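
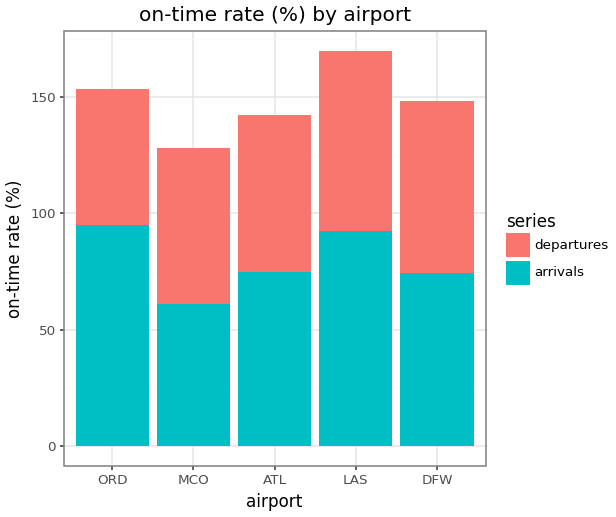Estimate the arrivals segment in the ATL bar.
≈ 80

arrivals top ≈ 80, bottom ≈ 0; segment ≈ 80.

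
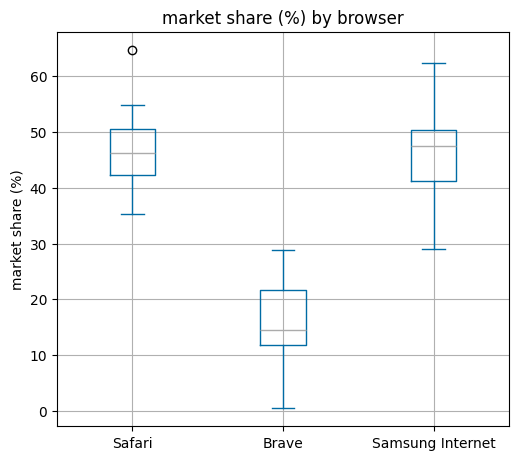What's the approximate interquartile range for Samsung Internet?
Q3 ≈ 50, Q1 ≈ 40; IQR ≈ 10.

≈ 10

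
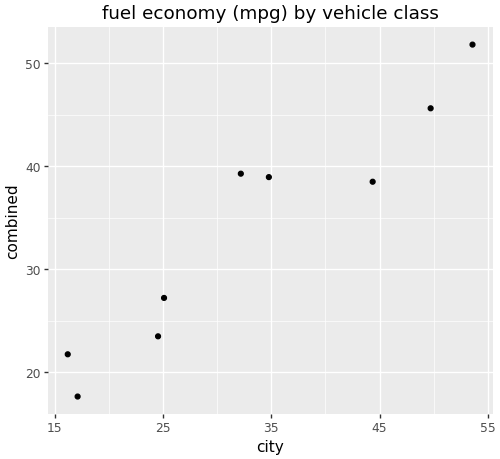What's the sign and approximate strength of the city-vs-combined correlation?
positive, strong

Points are positively correlated; strong (|r| ≈ 1.0).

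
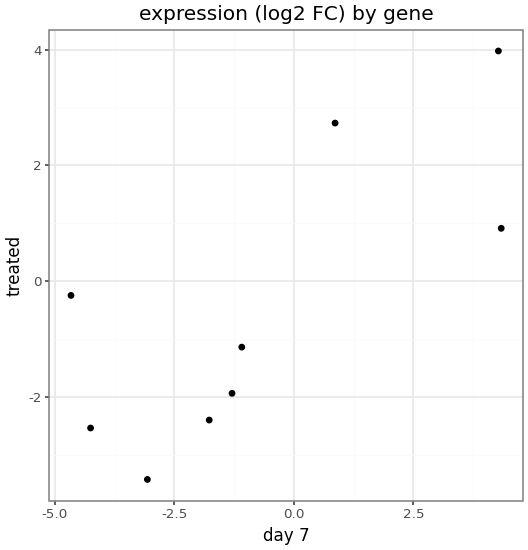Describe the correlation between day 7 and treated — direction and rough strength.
positive, strong

Points are positively correlated; strong (|r| ≈ 0.8).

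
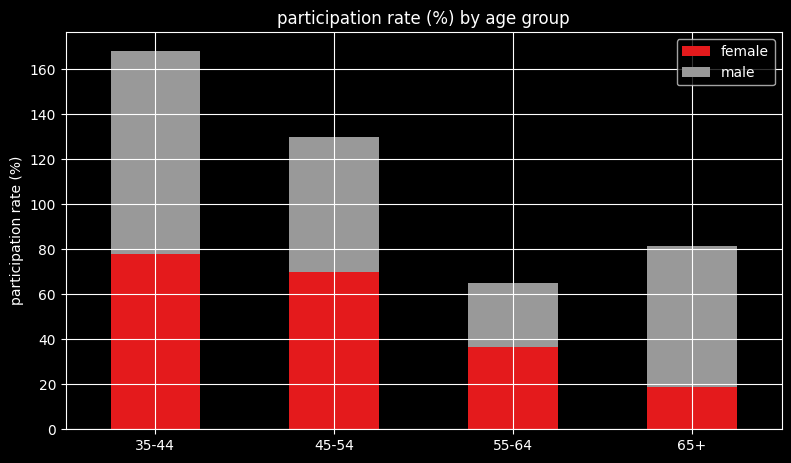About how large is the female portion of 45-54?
female top ≈ 60, bottom ≈ 0; segment ≈ 60.

≈ 60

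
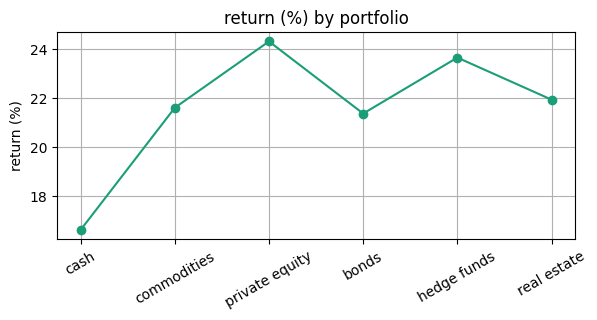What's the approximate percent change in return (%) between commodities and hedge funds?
≈ +9.1%

commodities ≈ 22, hedge funds ≈ 24; (24 − 22) / 22 ≈ +9.1%.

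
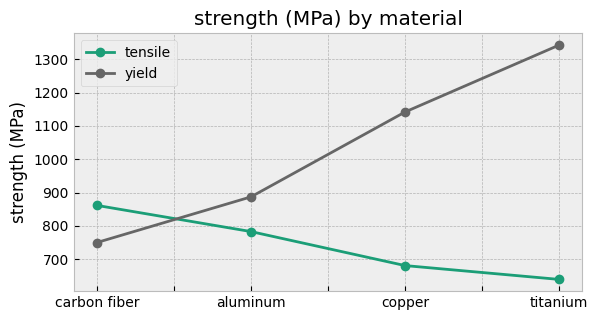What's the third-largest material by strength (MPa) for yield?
Top 4 for yield: titanium ≈ 1300, copper ≈ 1100, aluminum ≈ 900, carbon fiber ≈ 800.

aluminum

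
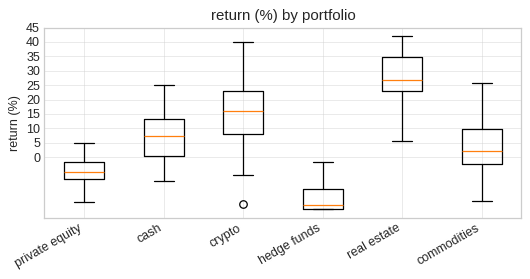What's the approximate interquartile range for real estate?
Q3 ≈ 35, Q1 ≈ 25; IQR ≈ 10.

≈ 10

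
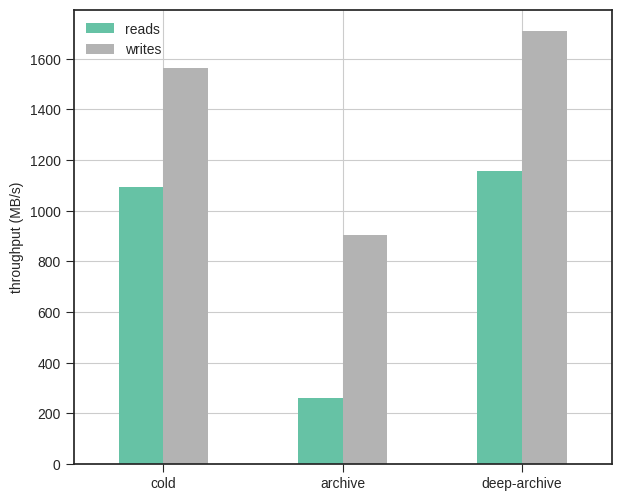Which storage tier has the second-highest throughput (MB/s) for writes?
cold

Top 3 for writes: deep-archive ≈ 1800, cold ≈ 1600, archive ≈ 1000.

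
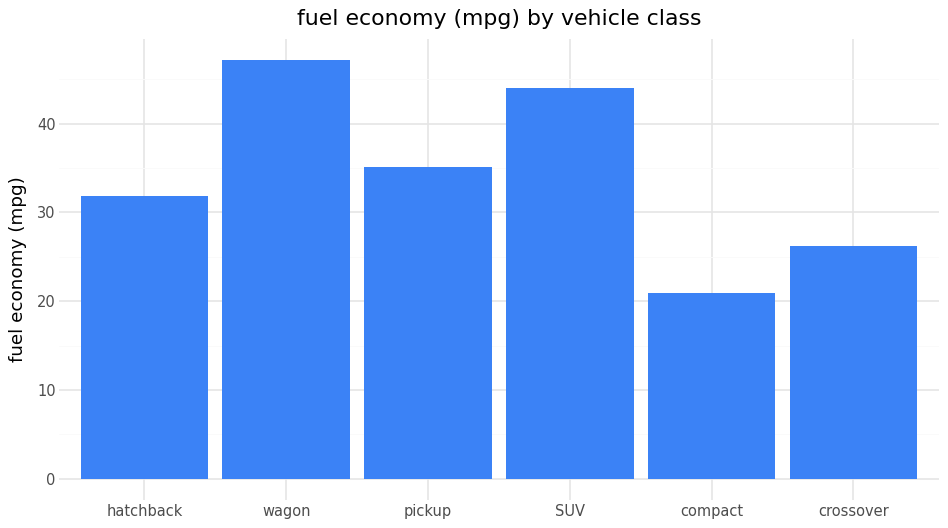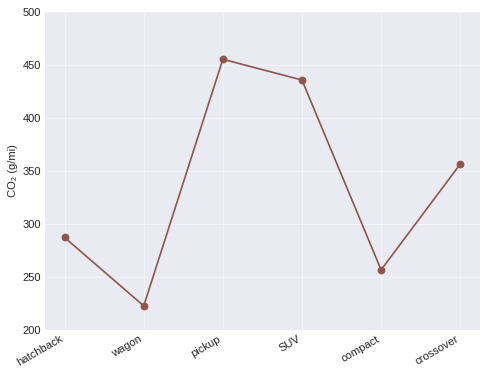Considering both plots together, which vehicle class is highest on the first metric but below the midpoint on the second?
wagon

Chart 2 median CO₂ (g/mi) ≈ 300; below-median vehicle classes: hatchback, wagon, compact. Among those, wagon has the highest fuel economy (mpg) (≈ 45).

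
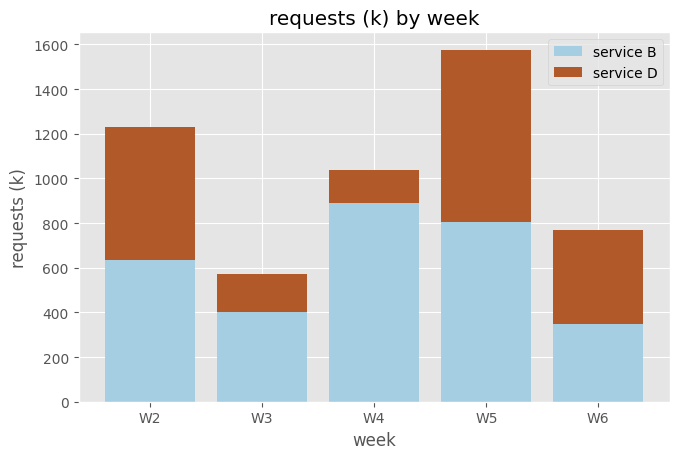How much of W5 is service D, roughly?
≈ 800

service D top ≈ 1600, bottom ≈ 800; segment ≈ 800.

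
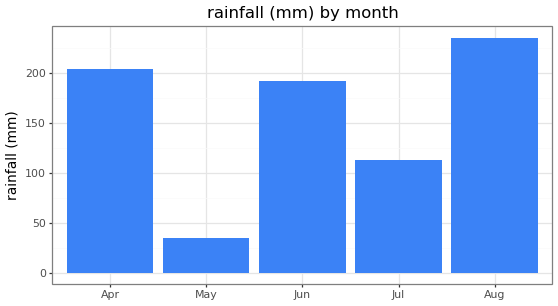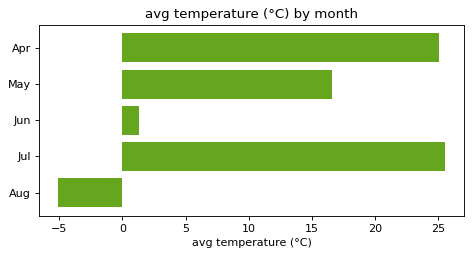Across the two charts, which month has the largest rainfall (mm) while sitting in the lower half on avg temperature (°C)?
Aug

Chart 2 median avg temperature (°C) ≈ 15; below-median months: Jun, Aug. Among those, Aug has the highest rainfall (mm) (≈ 225).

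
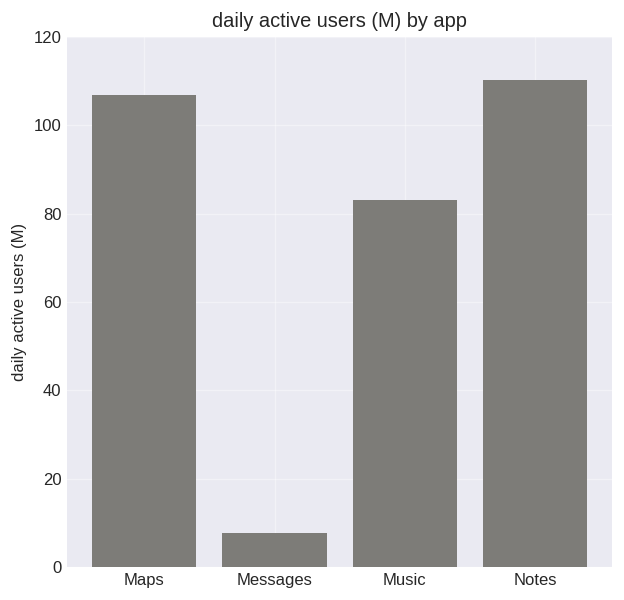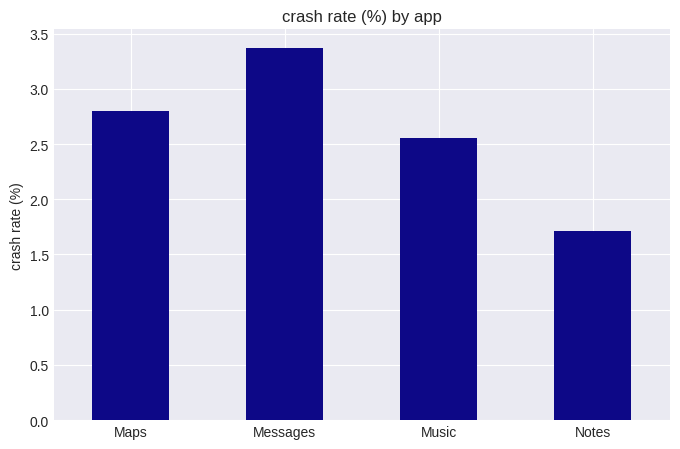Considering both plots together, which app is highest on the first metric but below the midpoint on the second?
Chart 2 median crash rate (%) ≈ 2.5; below-median apps: Music, Notes. Among those, Notes has the highest daily active users (M) (≈ 120).

Notes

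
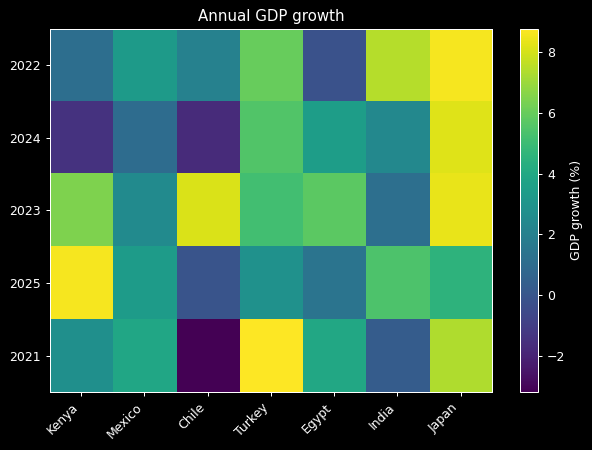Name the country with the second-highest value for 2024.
Top 3 for 2024: Japan ≈ 8, Turkey ≈ 6, Egypt ≈ 3.

Turkey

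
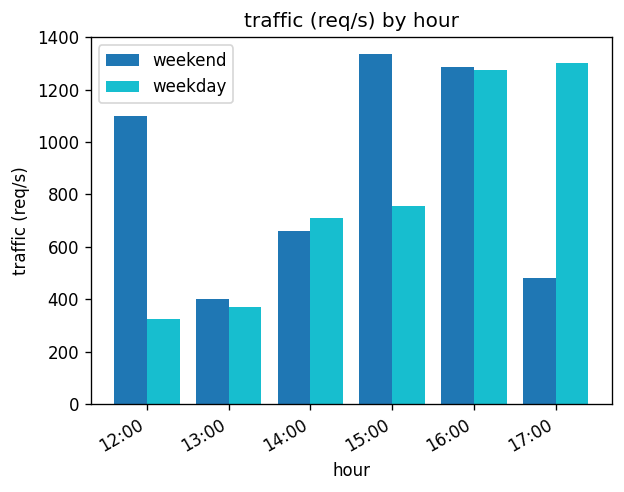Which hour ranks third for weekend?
Top 4 for weekend: 15:00 ≈ 1400, 16:00 ≈ 1200, 12:00 ≈ 1000, 14:00 ≈ 600.

12:00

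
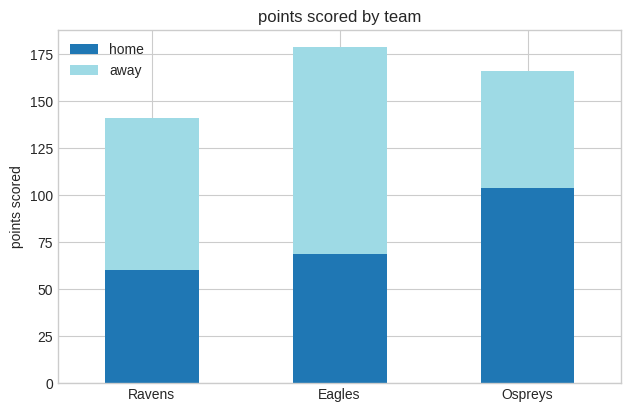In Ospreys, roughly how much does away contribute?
≈ 60

away top ≈ 160, bottom ≈ 100; segment ≈ 60.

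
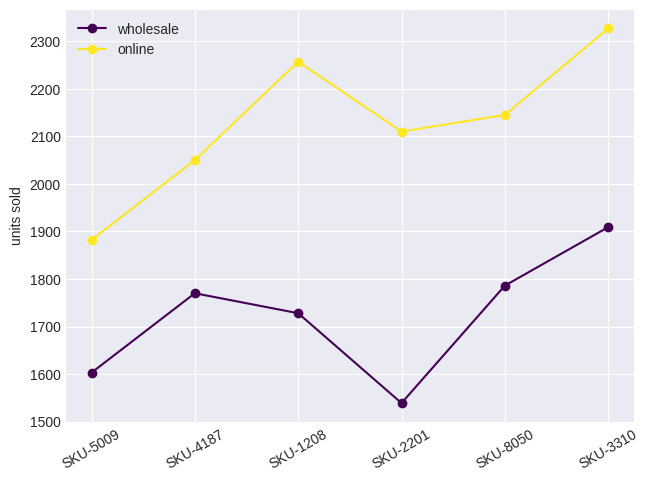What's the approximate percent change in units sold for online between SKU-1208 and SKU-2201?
SKU-1208 ≈ 2300, SKU-2201 ≈ 2100; (2100 − 2300) / 2300 ≈ -8.7%.

≈ -8.7%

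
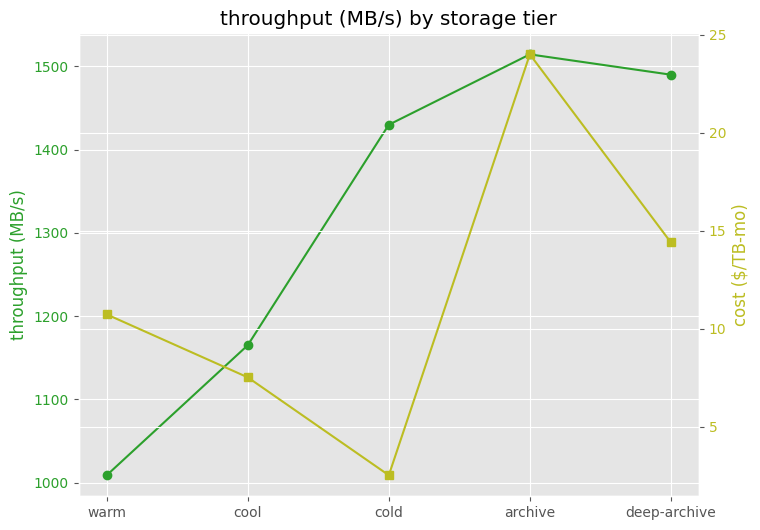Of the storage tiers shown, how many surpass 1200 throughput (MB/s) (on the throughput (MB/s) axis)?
Above 1200: cold, archive, deep-archive.

3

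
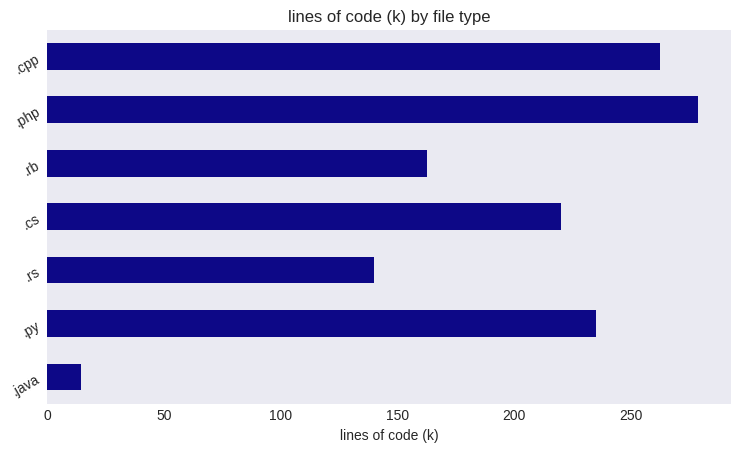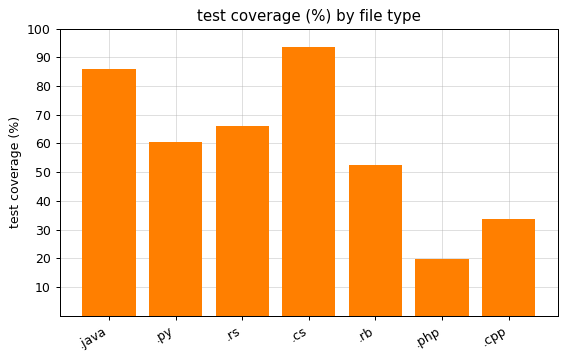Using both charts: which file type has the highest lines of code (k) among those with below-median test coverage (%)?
Chart 2 median test coverage (%) ≈ 60; below-median file types: .rb, .php, .cpp. Among those, .php has the highest lines of code (k) (≈ 300).

.php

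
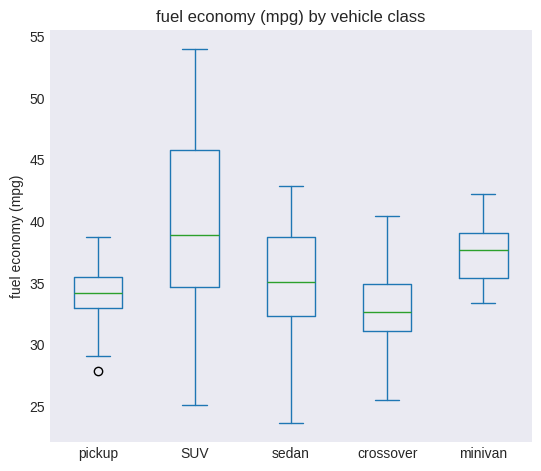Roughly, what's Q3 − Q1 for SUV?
≈ 11

Q3 ≈ 46, Q1 ≈ 35; IQR ≈ 11.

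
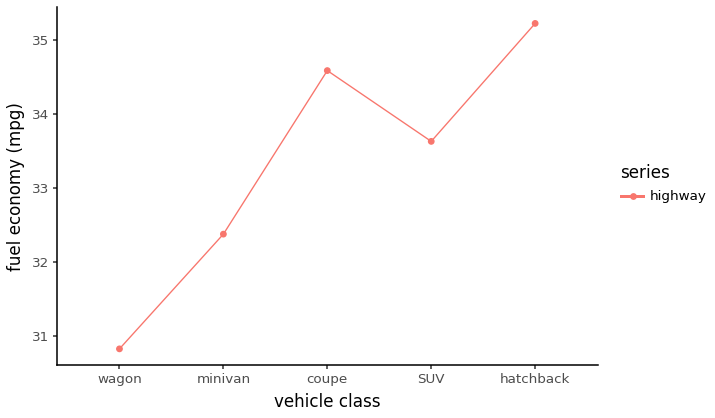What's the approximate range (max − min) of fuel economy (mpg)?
≈ 4.0

Max hatchback ≈ 35.0, min wagon ≈ 31.0; range ≈ 4.0.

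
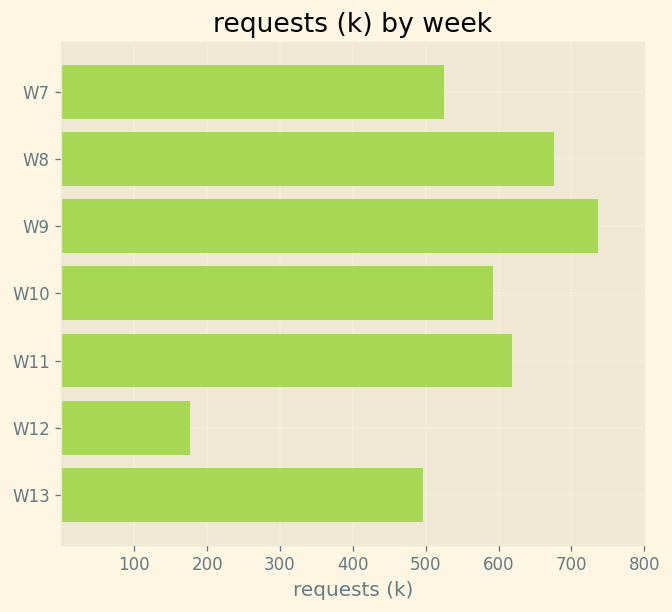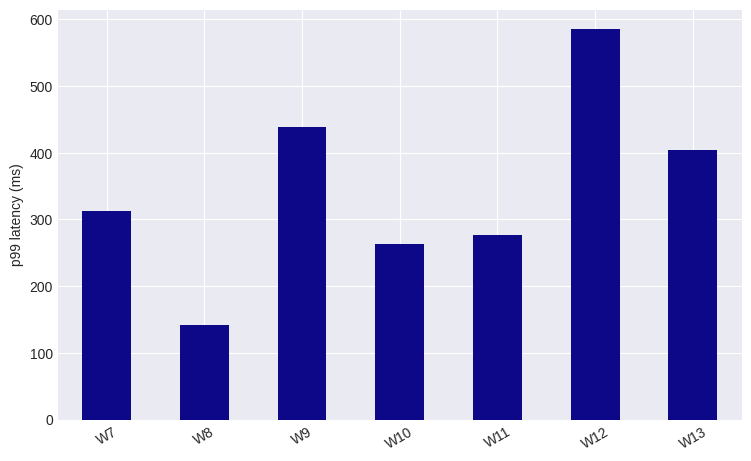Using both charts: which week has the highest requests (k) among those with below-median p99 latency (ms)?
Chart 2 median p99 latency (ms) ≈ 300; below-median weeks: W8, W10, W11. Among those, W8 has the highest requests (k) (≈ 700).

W8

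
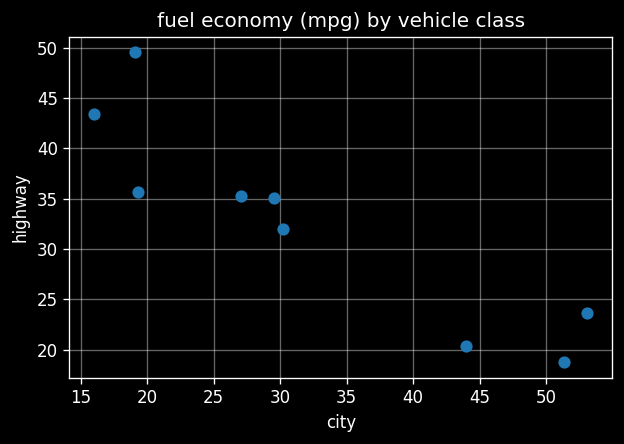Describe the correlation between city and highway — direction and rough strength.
negative, strong

Points are negatively correlated; strong (|r| ≈ 0.9).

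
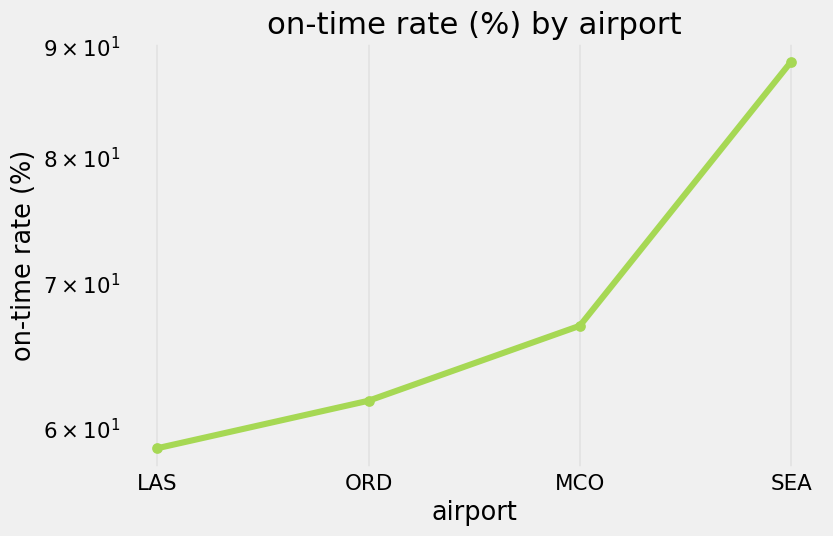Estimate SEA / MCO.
SEA ≈ 90, MCO ≈ 65; 90/65 ≈ 1.38.

≈ 1.38×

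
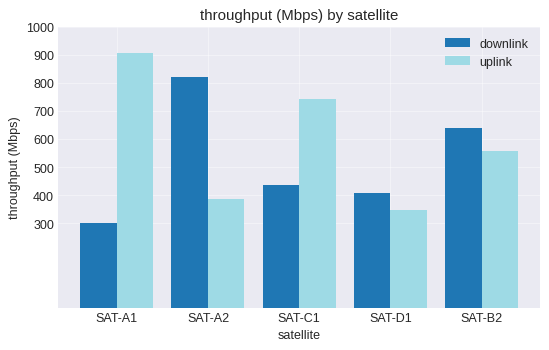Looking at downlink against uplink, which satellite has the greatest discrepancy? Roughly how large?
SAT-A1: downlink ≈ 300, uplink ≈ 900 → gap ≈ 600. Next-largest (SAT-A2) is only ≈ 400.

SAT-A1, ≈ 600 Mbps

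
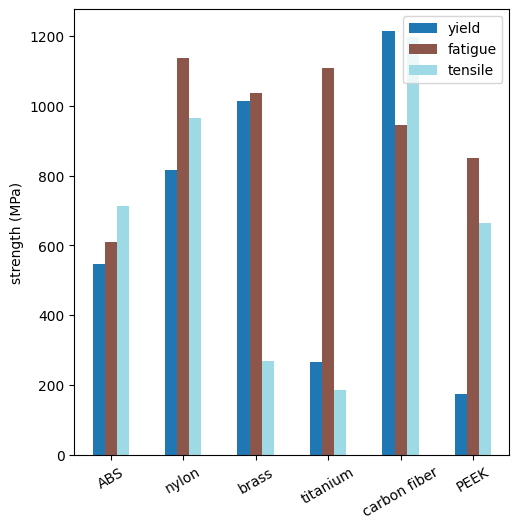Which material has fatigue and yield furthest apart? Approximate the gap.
titanium: fatigue ≈ 1200, yield ≈ 200 → gap ≈ 1000. Next-largest (PEEK) is only ≈ 600.

titanium, ≈ 1000 MPa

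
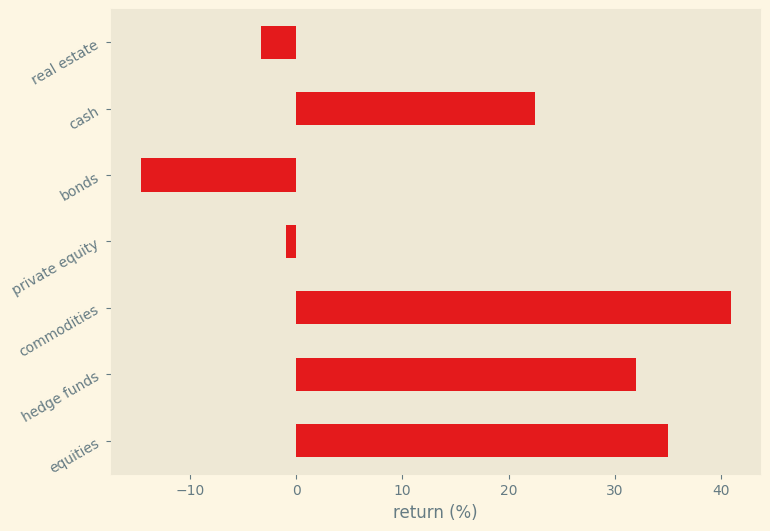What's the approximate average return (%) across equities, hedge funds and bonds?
≈ 17

(35 + 30 + -15) / 3 ≈ 17.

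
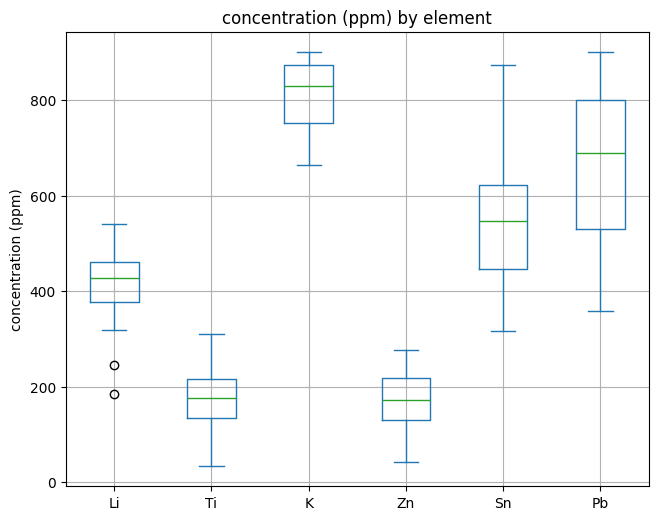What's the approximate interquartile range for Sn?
≈ 200

Q3 ≈ 600, Q1 ≈ 400; IQR ≈ 200.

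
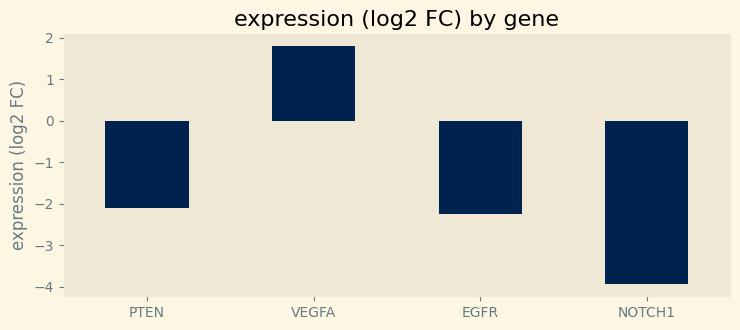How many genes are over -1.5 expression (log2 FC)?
Above -1.5: VEGFA.

1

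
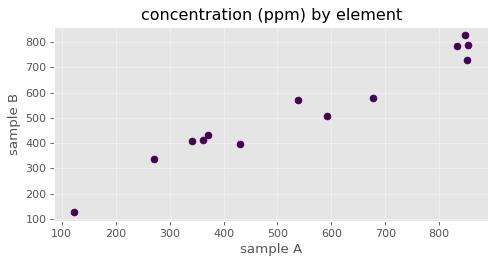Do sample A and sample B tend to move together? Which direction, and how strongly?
positive, strong

Points are positively correlated; strong (|r| ≈ 1.0).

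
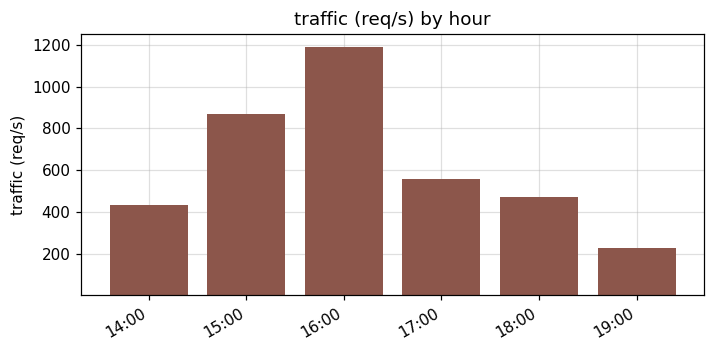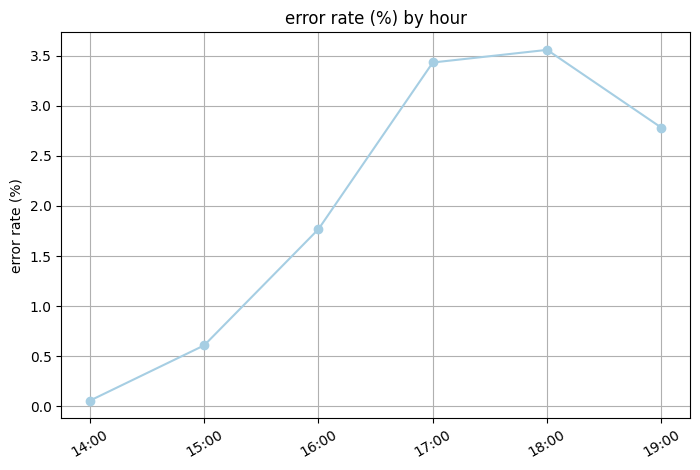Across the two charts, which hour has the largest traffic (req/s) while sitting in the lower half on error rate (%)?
16:00

Chart 2 median error rate (%) ≈ 2.5; below-median hours: 14:00, 15:00, 16:00. Among those, 16:00 has the highest traffic (req/s) (≈ 1200).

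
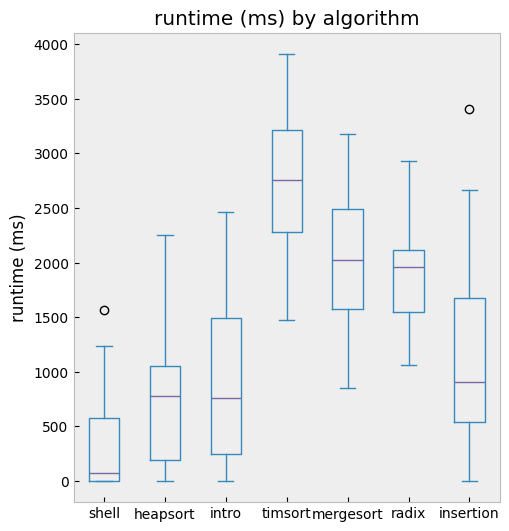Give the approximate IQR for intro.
Q3 ≈ 1400, Q1 ≈ 200; IQR ≈ 1200.

≈ 1200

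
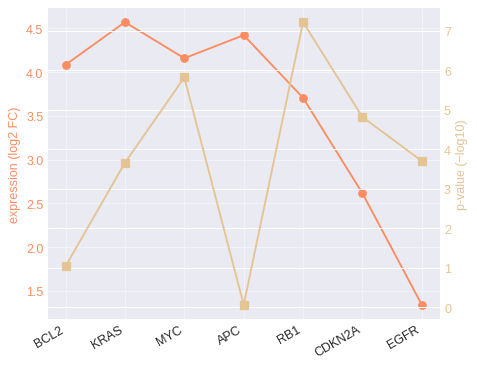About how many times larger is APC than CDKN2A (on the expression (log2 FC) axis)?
APC ≈ 4.5, CDKN2A ≈ 2.5; 4.5/2.5 ≈ 1.8.

≈ 1.8×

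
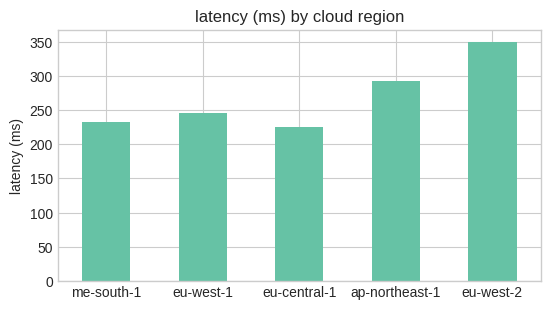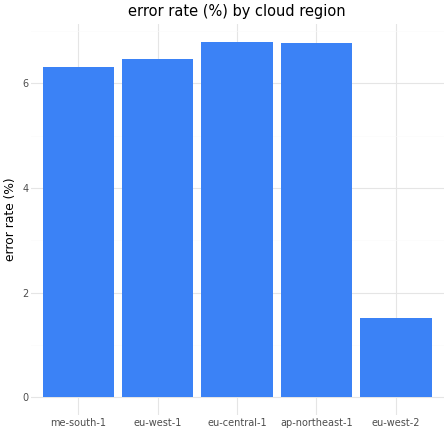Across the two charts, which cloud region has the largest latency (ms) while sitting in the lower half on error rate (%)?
eu-west-2

Chart 2 median error rate (%) ≈ 6; below-median cloud regions: me-south-1, eu-west-2. Among those, eu-west-2 has the highest latency (ms) (≈ 350).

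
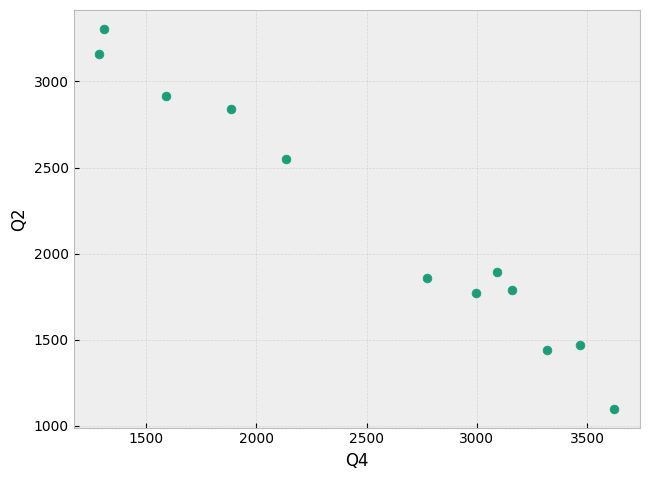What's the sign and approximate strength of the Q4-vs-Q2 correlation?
negative, strong

Points are negatively correlated; strong (|r| ≈ 1.0).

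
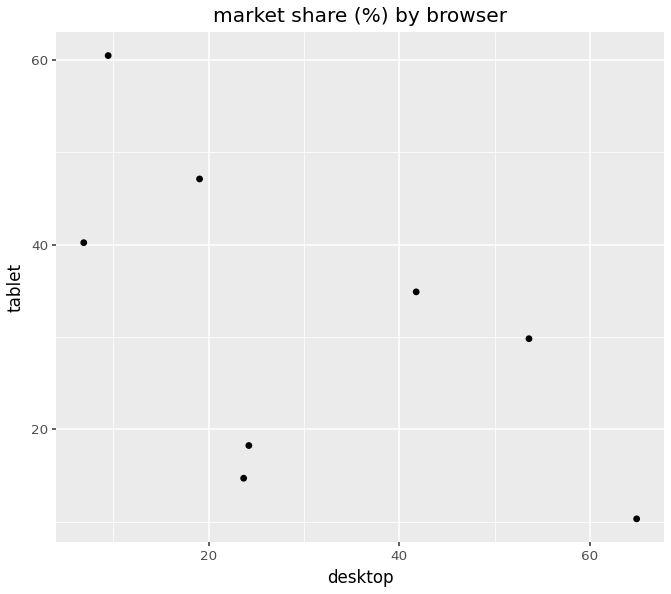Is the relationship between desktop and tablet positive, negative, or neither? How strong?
negative, moderate

Points are negatively correlated; moderate (|r| ≈ 0.6).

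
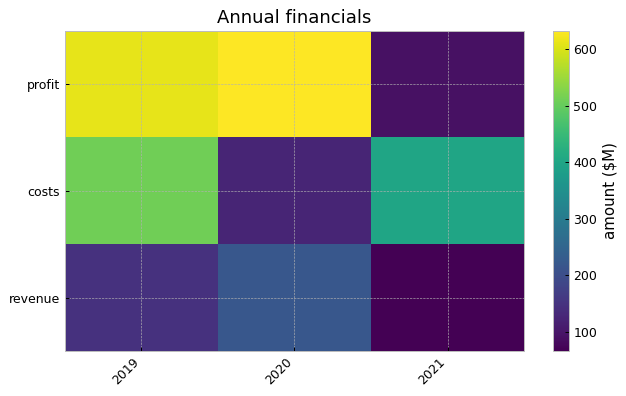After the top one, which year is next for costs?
2021

Top 3 for costs: 2019 ≈ 500, 2021 ≈ 400, 2020 ≈ 150.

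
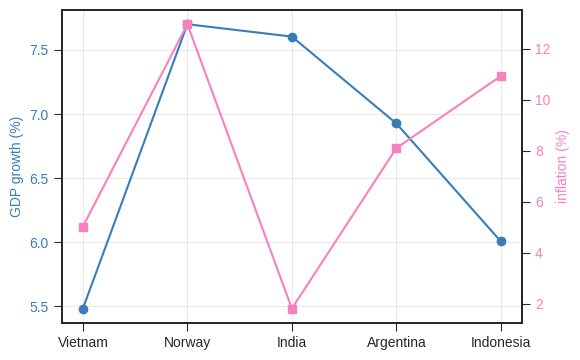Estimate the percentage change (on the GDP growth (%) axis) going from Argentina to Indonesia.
≈ -14.3%

Argentina ≈ 7.0, Indonesia ≈ 6.0; (6.0 − 7.0) / 7.0 ≈ -14.3%.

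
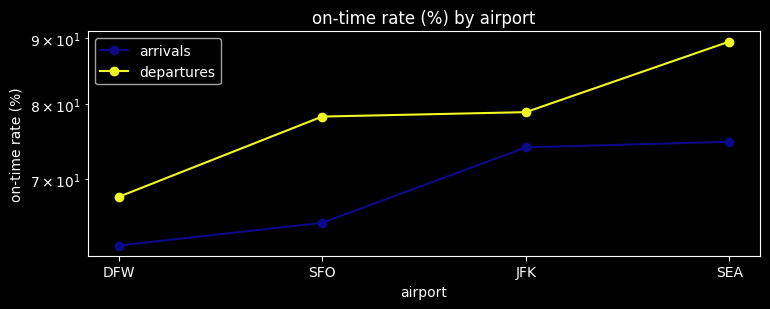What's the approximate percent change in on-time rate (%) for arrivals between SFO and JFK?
≈ +15.4%

SFO ≈ 65, JFK ≈ 75; (75 − 65) / 65 ≈ +15.4%.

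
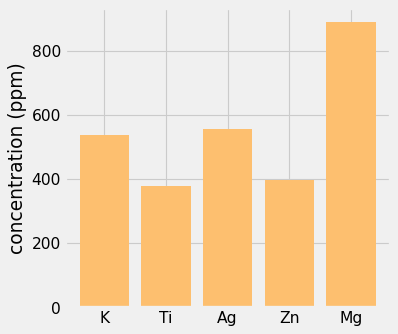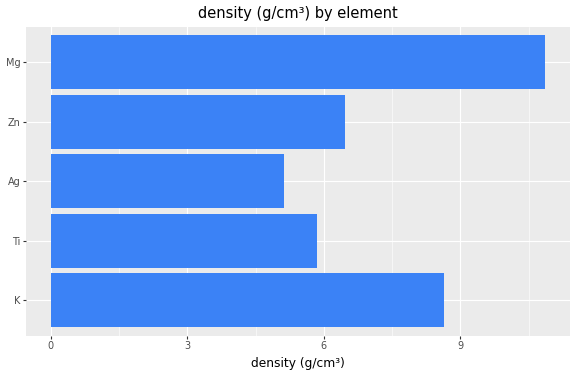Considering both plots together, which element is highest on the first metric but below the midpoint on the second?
Ag

Chart 2 median density (g/cm³) ≈ 6; below-median elements: Ti, Ag. Among those, Ag has the highest concentration (ppm) (≈ 600).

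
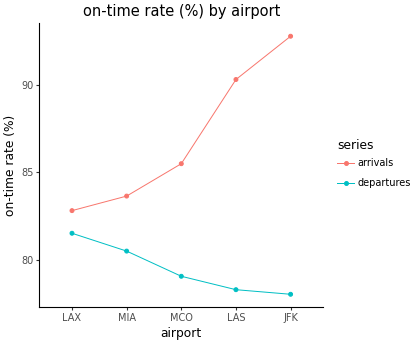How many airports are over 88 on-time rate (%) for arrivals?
2

Above 88: LAS, JFK.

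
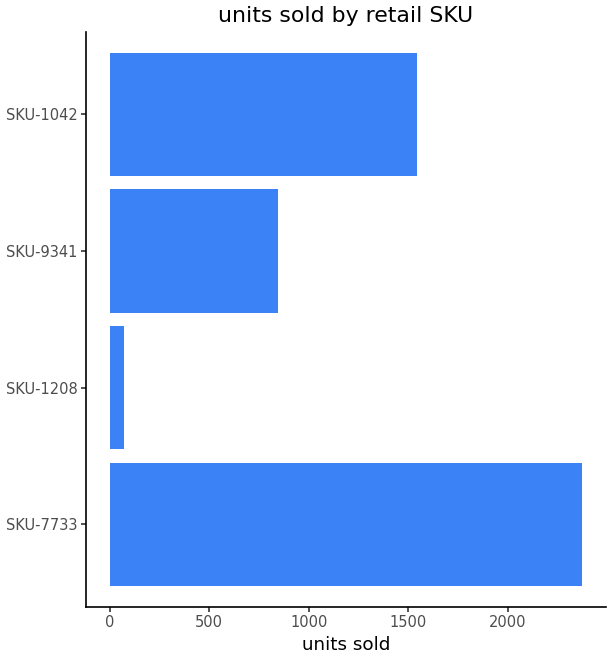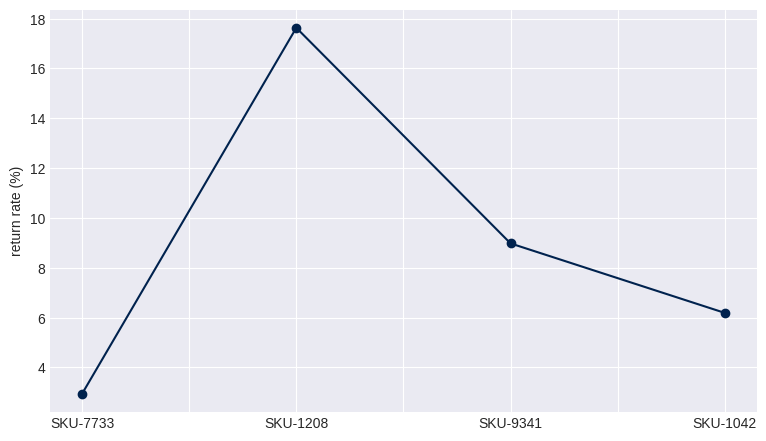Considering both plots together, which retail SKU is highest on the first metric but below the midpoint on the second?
Chart 2 median return rate (%) ≈ 8; below-median retail SKUs: SKU-7733, SKU-1042. Among those, SKU-7733 has the highest units sold (≈ 2500).

SKU-7733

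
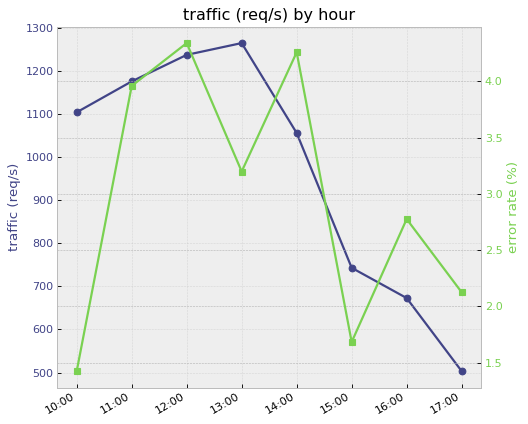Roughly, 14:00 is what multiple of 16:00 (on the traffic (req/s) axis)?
≈ 1.57×

14:00 ≈ 1100, 16:00 ≈ 700; 1100/700 ≈ 1.57.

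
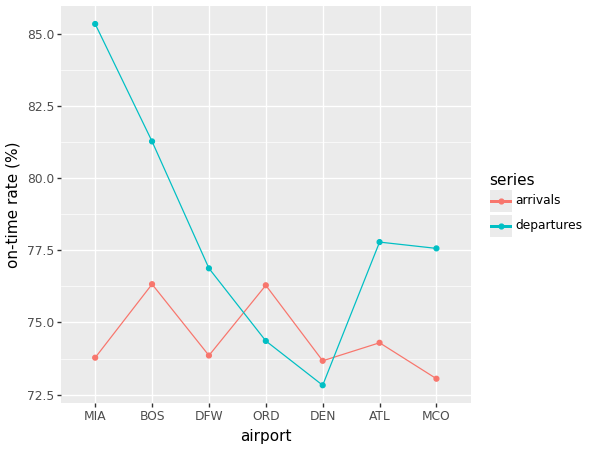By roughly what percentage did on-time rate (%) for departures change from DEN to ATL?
DEN ≈ 72, ATL ≈ 78; (78 − 72) / 72 ≈ +8.3%.

≈ +8.3%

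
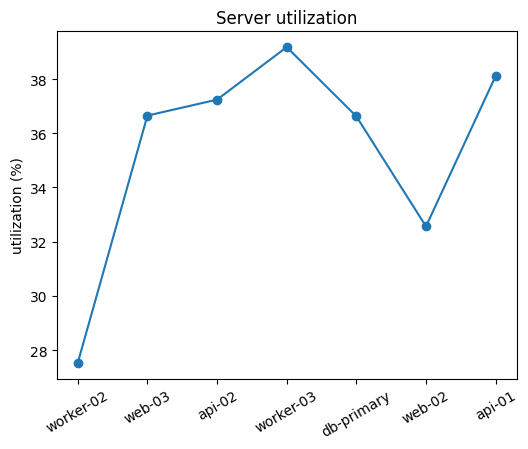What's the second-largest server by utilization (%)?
Top 3: worker-03 ≈ 39, api-01 ≈ 38, api-02 ≈ 37.

api-01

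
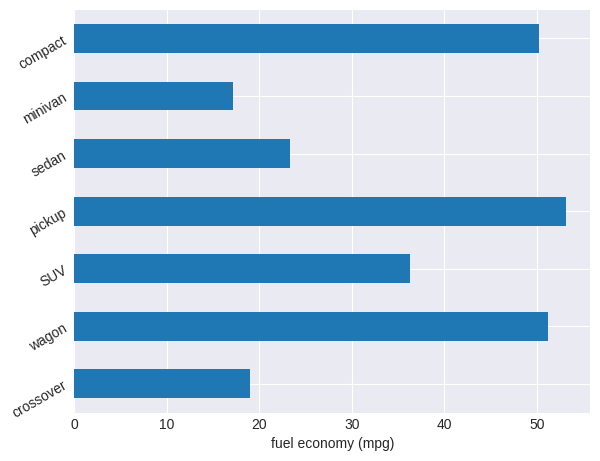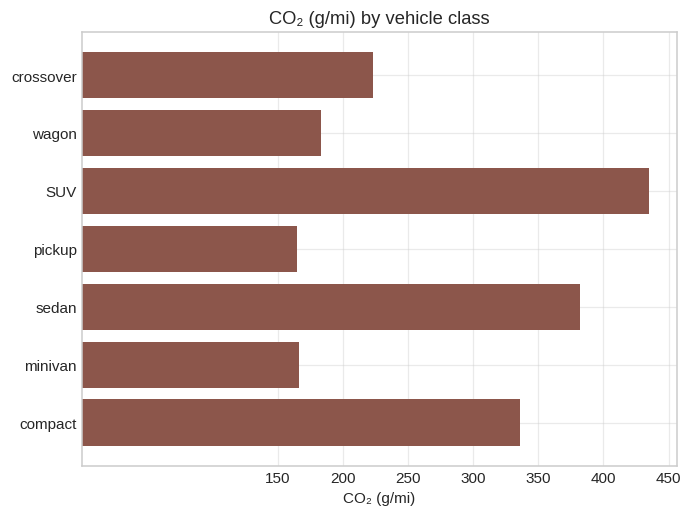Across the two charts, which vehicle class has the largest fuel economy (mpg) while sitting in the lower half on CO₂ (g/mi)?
Chart 2 median CO₂ (g/mi) ≈ 200; below-median vehicle classes: wagon, pickup, minivan. Among those, pickup has the highest fuel economy (mpg) (≈ 55).

pickup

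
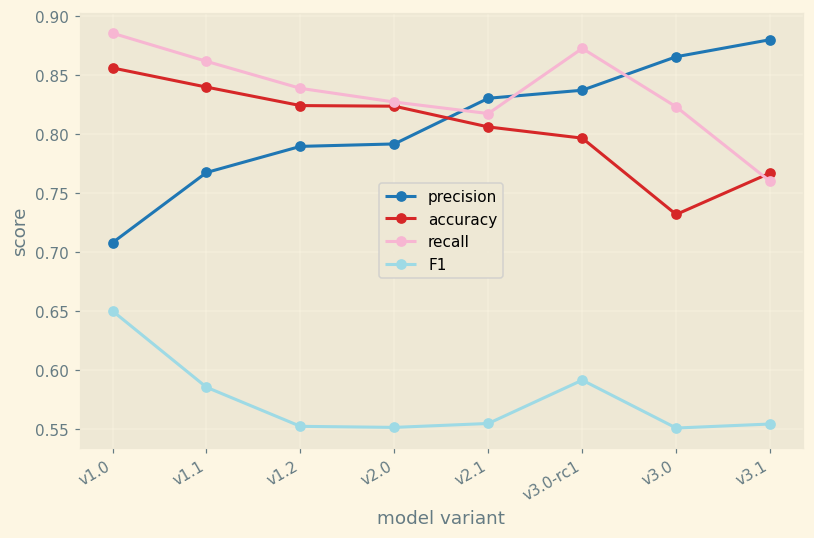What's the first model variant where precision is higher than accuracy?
v2.1

v2.0: precision ≈ 0.80 vs accuracy ≈ 0.80 (not yet); v2.1: precision ≈ 0.85 vs accuracy ≈ 0.80 (first crossover).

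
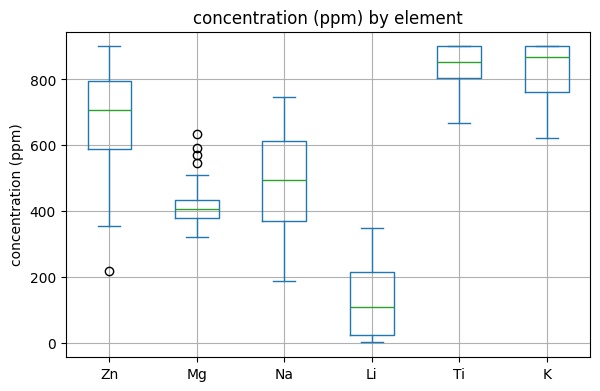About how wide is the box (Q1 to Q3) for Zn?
≈ 200

Q3 ≈ 800, Q1 ≈ 600; IQR ≈ 200.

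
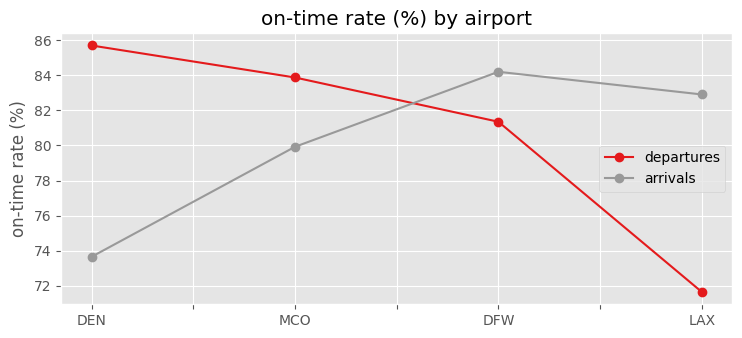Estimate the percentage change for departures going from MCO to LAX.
≈ -14.3%

MCO ≈ 84, LAX ≈ 72; (72 − 84) / 84 ≈ -14.3%.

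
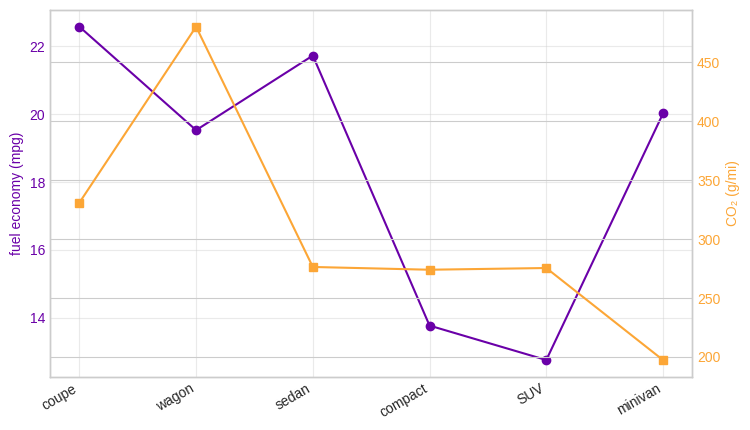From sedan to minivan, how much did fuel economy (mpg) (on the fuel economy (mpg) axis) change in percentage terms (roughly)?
sedan ≈ 22, minivan ≈ 20; (20 − 22) / 22 ≈ -9.1%.

≈ -9.1%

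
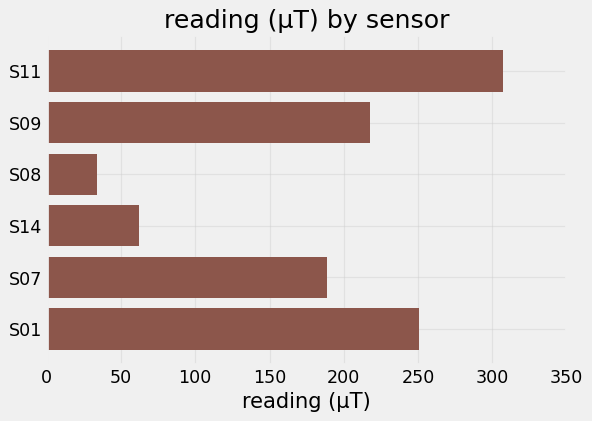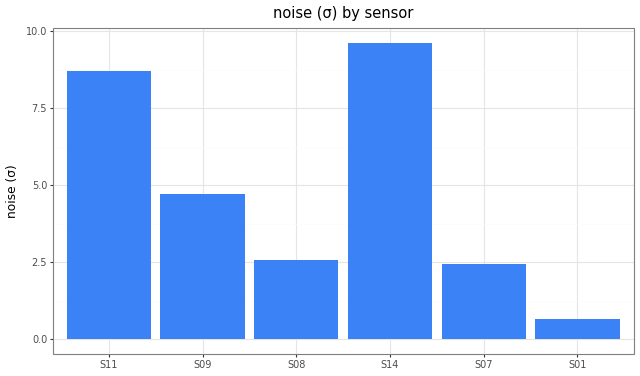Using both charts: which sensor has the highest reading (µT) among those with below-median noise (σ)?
Chart 2 median noise (σ) ≈ 4; below-median sensors: S08, S07, S01. Among those, S01 has the highest reading (µT) (≈ 250).

S01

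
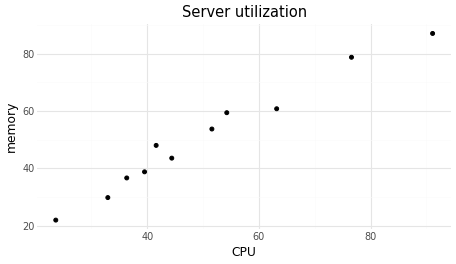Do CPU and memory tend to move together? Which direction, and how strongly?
Points are positively correlated; strong (|r| ≈ 1.0).

positive, strong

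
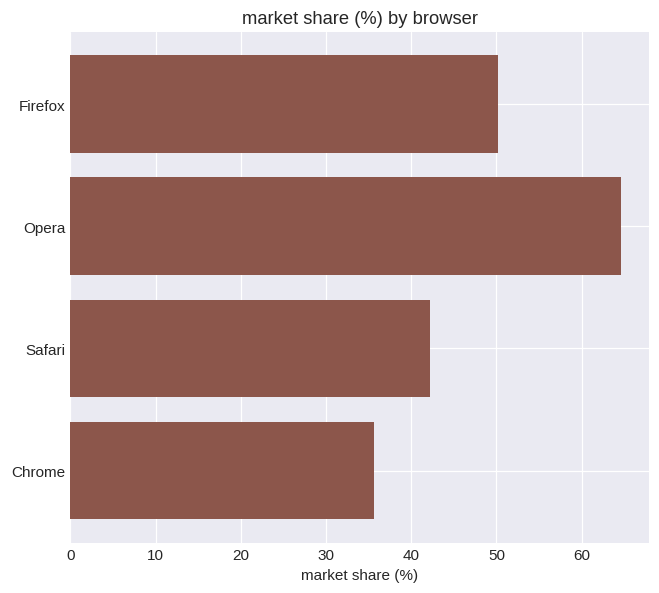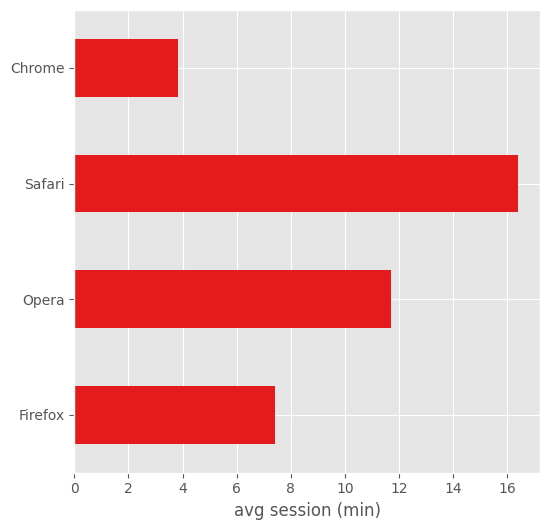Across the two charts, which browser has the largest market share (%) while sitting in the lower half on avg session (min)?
Chart 2 median avg session (min) ≈ 10; below-median browsers: Firefox, Chrome. Among those, Firefox has the highest market share (%) (≈ 50).

Firefox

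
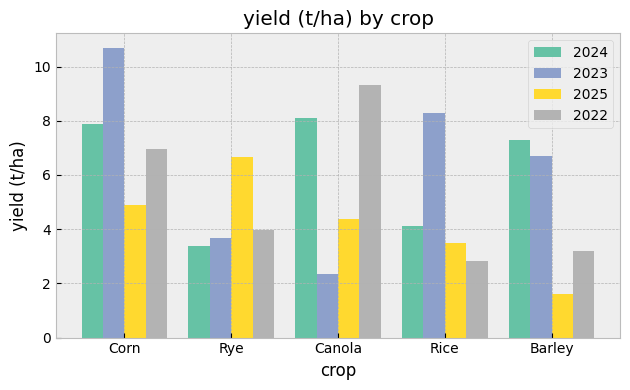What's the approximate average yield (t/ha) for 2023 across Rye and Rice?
≈ 6

(4 + 8) / 2 ≈ 6.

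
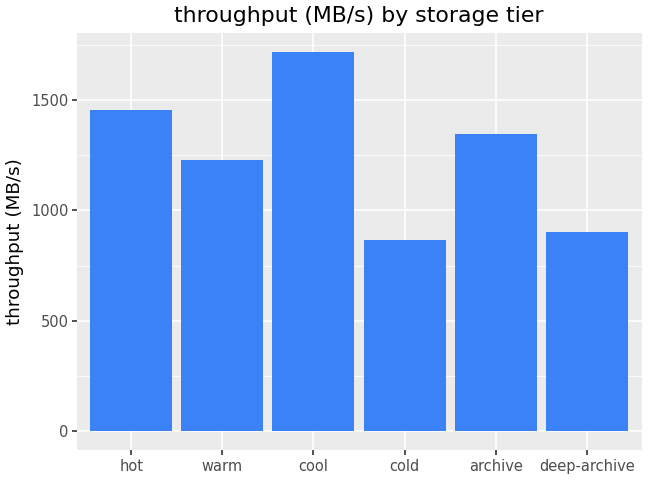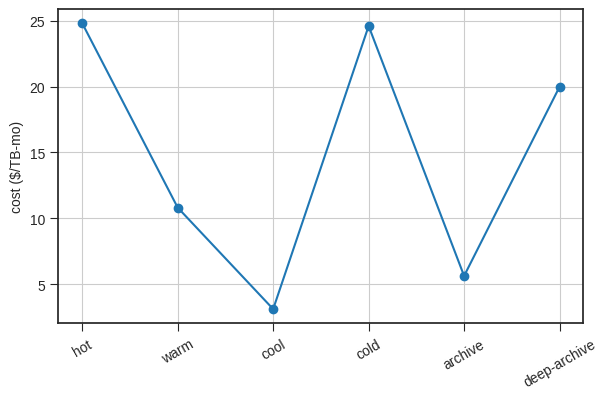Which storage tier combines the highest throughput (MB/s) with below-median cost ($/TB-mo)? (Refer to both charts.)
Chart 2 median cost ($/TB-mo) ≈ 15; below-median storage tiers: warm, cool, archive. Among those, cool has the highest throughput (MB/s) (≈ 1800).

cool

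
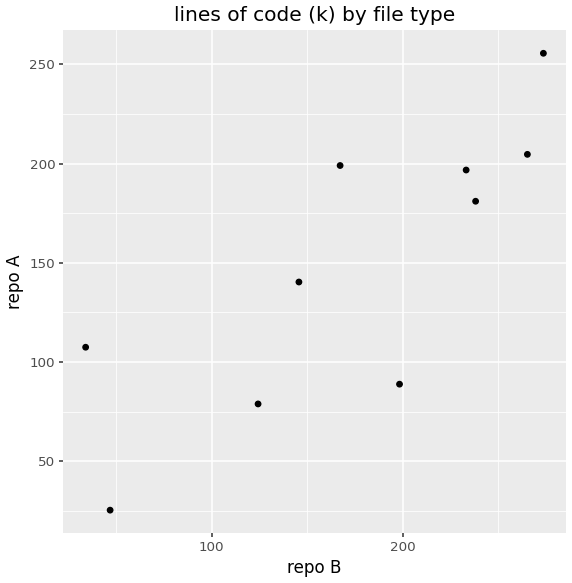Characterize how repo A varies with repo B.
positive, strong

Points are positively correlated; strong (|r| ≈ 0.8).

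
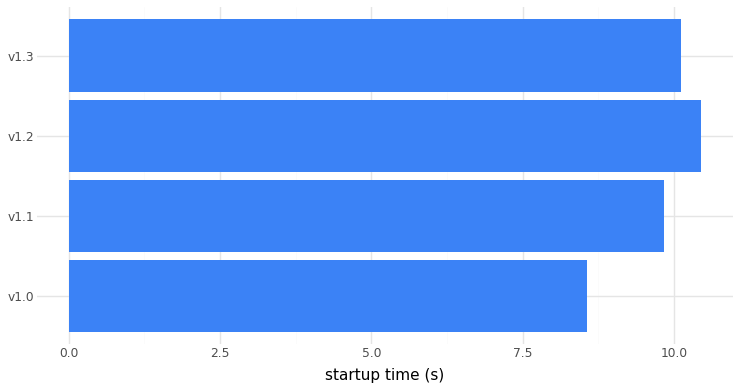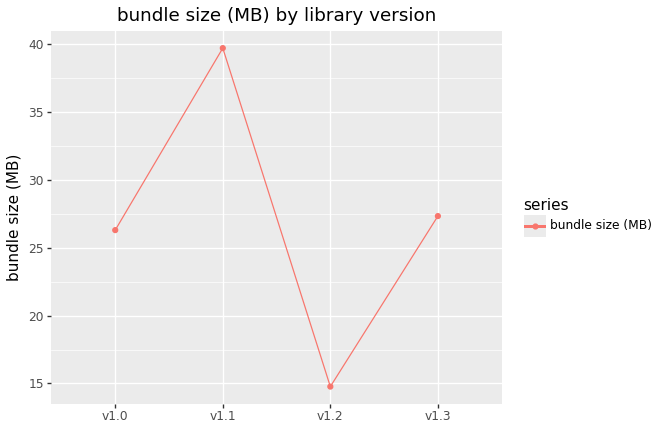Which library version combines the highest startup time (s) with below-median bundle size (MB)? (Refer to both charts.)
v1.2

Chart 2 median bundle size (MB) ≈ 25; below-median library versions: v1.0, v1.2. Among those, v1.2 has the highest startup time (s) (≈ 10).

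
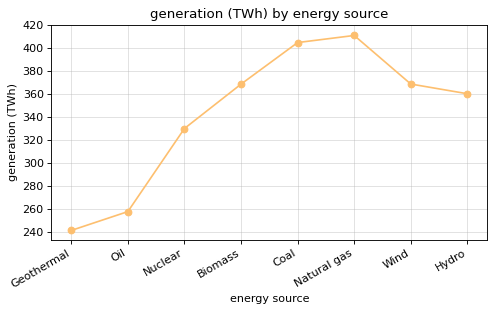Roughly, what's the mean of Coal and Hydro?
(400 + 360) / 2 ≈ 380.

≈ 380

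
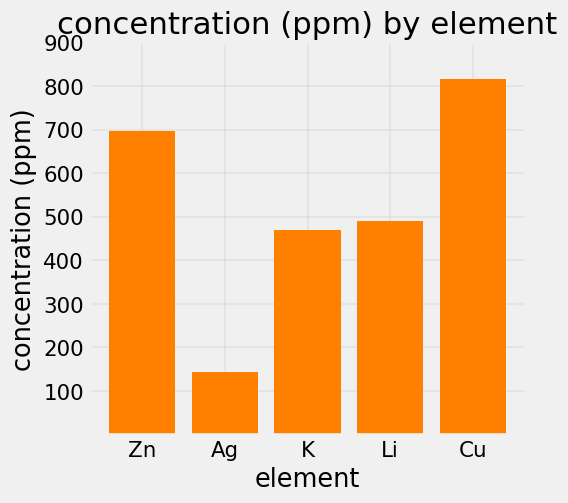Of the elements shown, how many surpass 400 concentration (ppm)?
4

Above 400: Zn, K, Li, Cu.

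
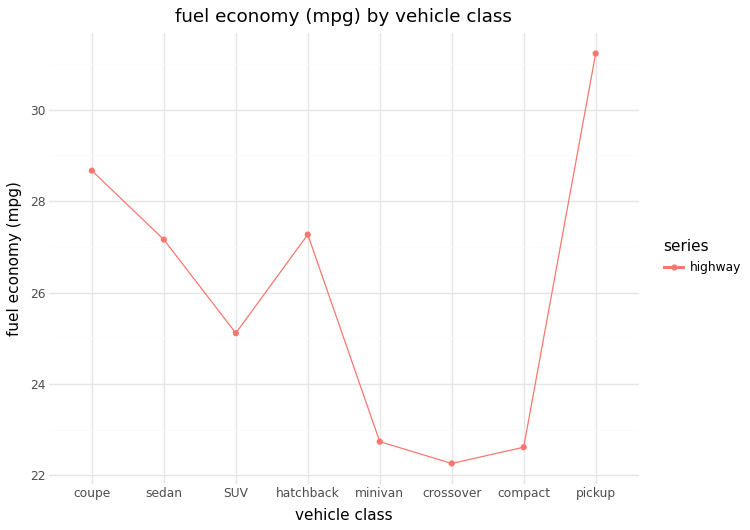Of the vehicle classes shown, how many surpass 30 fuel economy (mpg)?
Above 30: pickup.

1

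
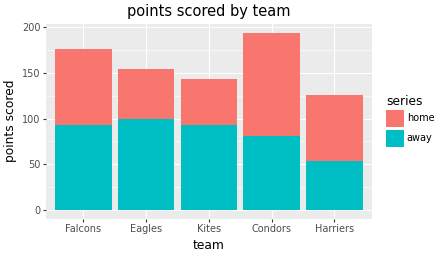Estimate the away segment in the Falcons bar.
away top ≈ 100, bottom ≈ 0; segment ≈ 100.

≈ 100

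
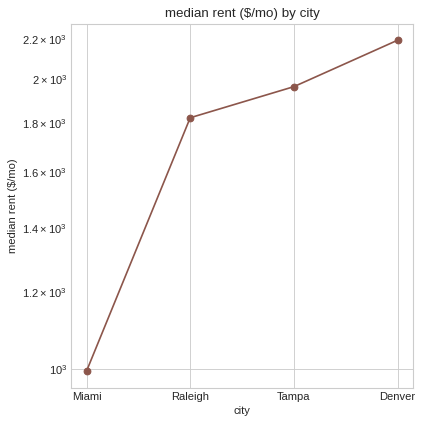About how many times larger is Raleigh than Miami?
≈ 1.8×

Raleigh ≈ 1800, Miami ≈ 1000; 1800/1000 ≈ 1.8.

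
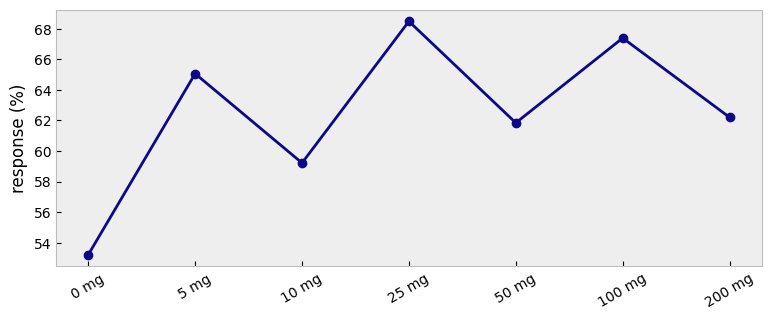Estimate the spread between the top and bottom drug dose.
≈ 14

Max 25 mg ≈ 68, min 0 mg ≈ 54; range ≈ 14.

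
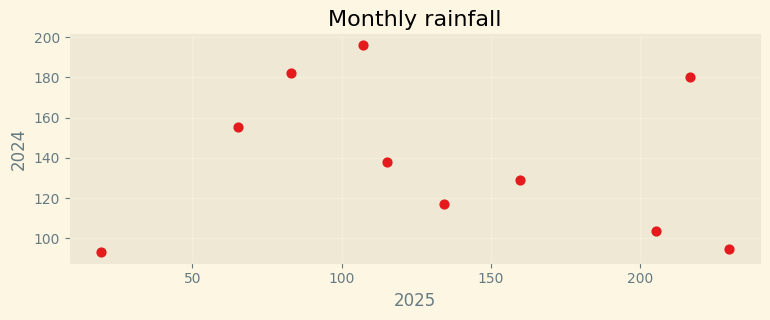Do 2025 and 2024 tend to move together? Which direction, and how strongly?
Points are roughly uncorrelated; weak (|r| ≈ 0.1).

no clear correlation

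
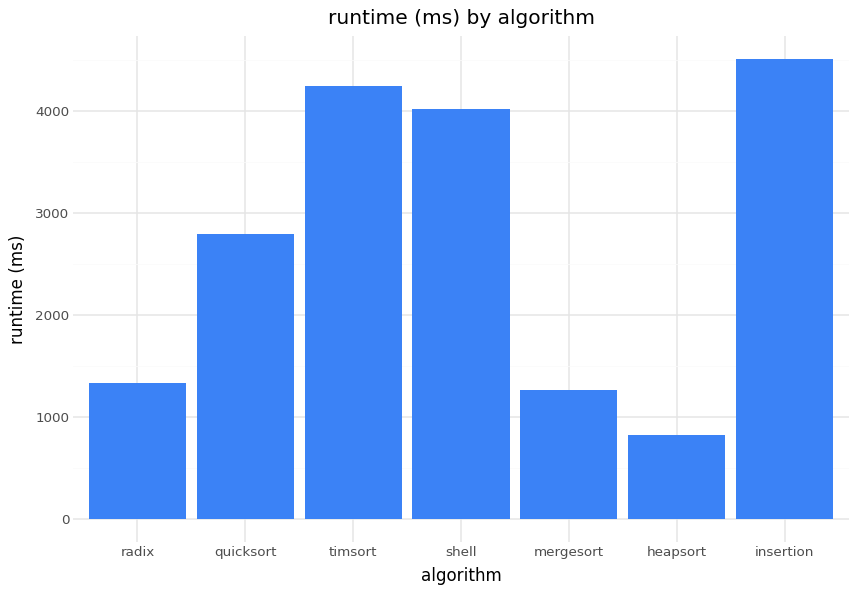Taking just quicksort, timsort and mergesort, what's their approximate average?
≈ 2833

(3000 + 4000 + 1500) / 3 ≈ 2833.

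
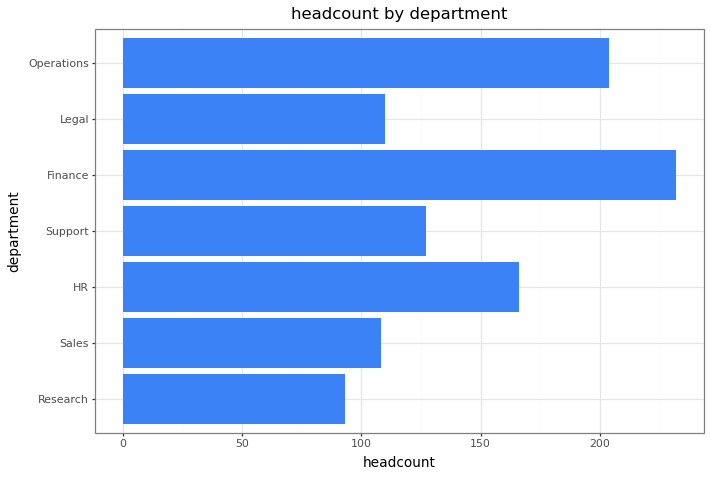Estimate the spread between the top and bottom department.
≈ 140

Max Finance ≈ 240, min Research ≈ 100; range ≈ 140.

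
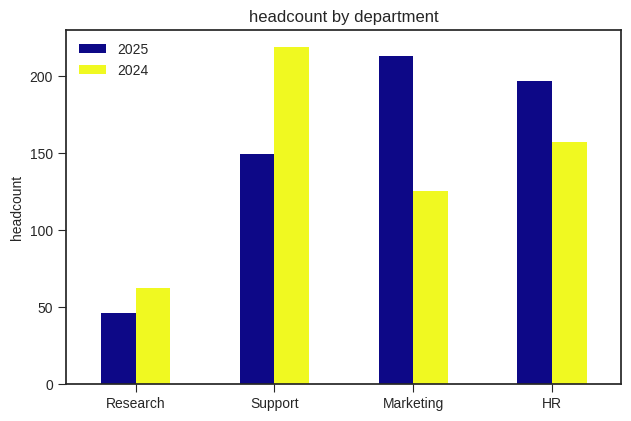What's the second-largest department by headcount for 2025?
Top 3 for 2025: Marketing ≈ 220, HR ≈ 200, Support ≈ 140.

HR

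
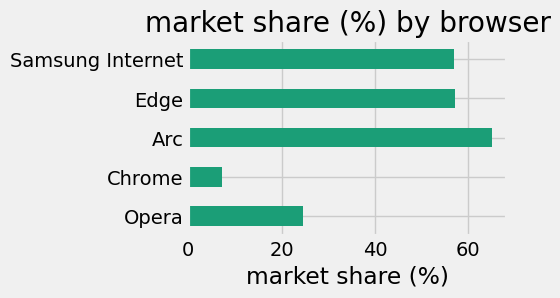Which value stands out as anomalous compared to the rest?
Chrome

Chrome ≈ 10; the rest sit between ≈ 20 and ≈ 60.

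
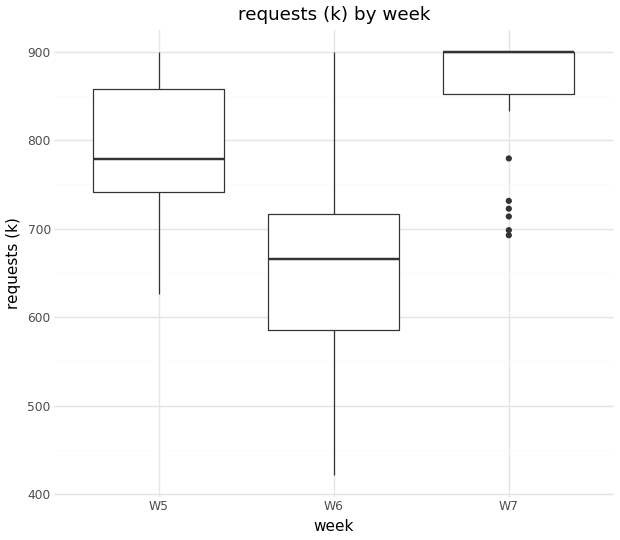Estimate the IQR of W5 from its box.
≈ 100

Q3 ≈ 850, Q1 ≈ 750; IQR ≈ 100.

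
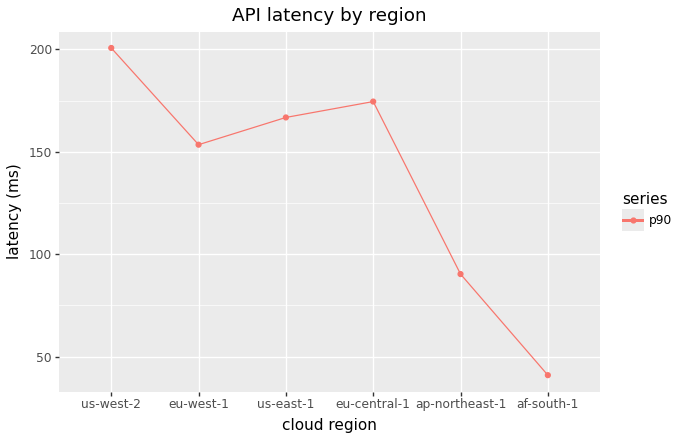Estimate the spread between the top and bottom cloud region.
≈ 160

Max us-west-2 ≈ 200, min af-south-1 ≈ 40; range ≈ 160.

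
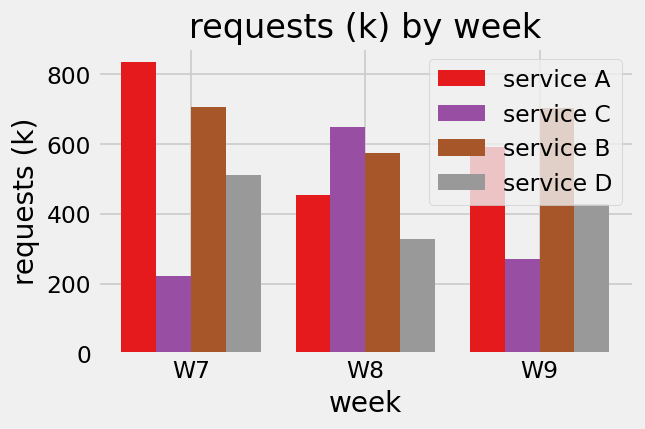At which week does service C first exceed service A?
W8

W7: service C ≈ 200 vs service A ≈ 800 (not yet); W8: service C ≈ 600 vs service A ≈ 500 (first crossover).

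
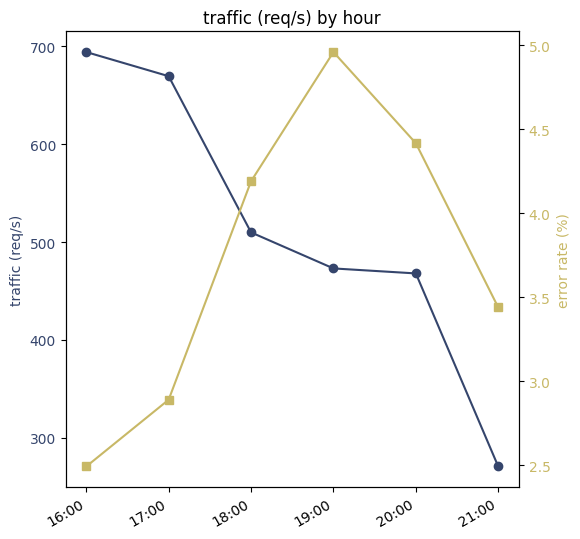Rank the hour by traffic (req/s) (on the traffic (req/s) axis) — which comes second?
17:00

Top 3 (on the traffic (req/s) axis): 16:00 ≈ 700, 17:00 ≈ 650, 18:00 ≈ 500.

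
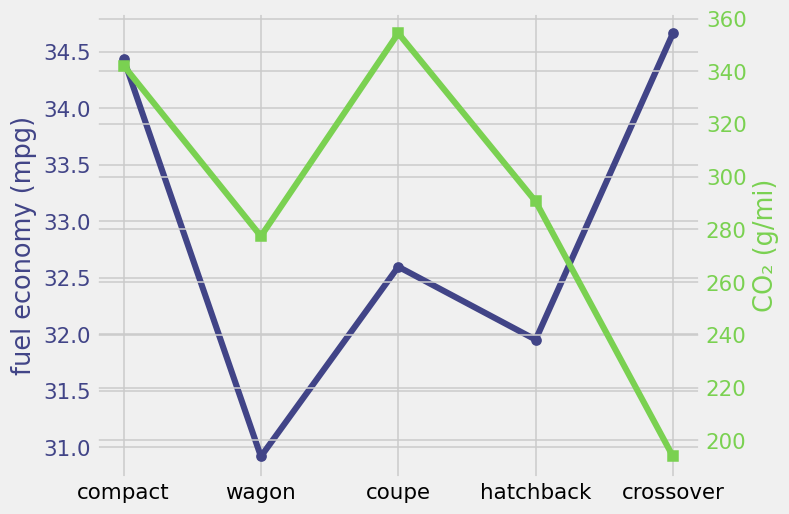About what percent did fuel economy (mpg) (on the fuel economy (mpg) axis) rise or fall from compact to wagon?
≈ -10.1%

compact ≈ 34.5, wagon ≈ 31.0; (31.0 − 34.5) / 34.5 ≈ -10.1%.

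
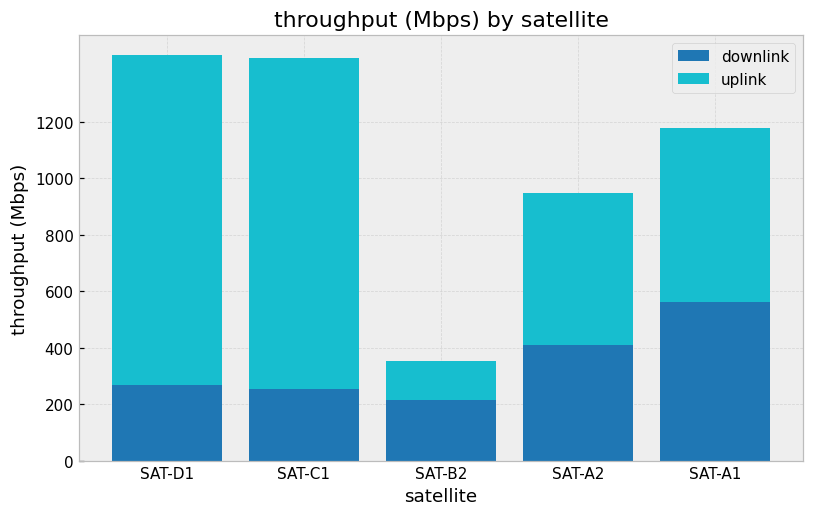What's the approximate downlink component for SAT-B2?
downlink top ≈ 200, bottom ≈ 0; segment ≈ 200.

≈ 200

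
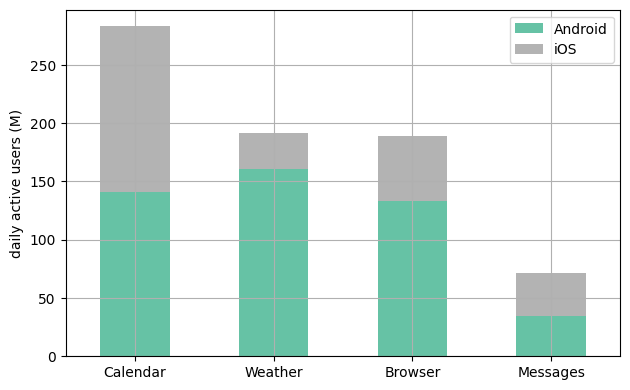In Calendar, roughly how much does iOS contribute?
≈ 125

iOS top ≈ 275, bottom ≈ 150; segment ≈ 125.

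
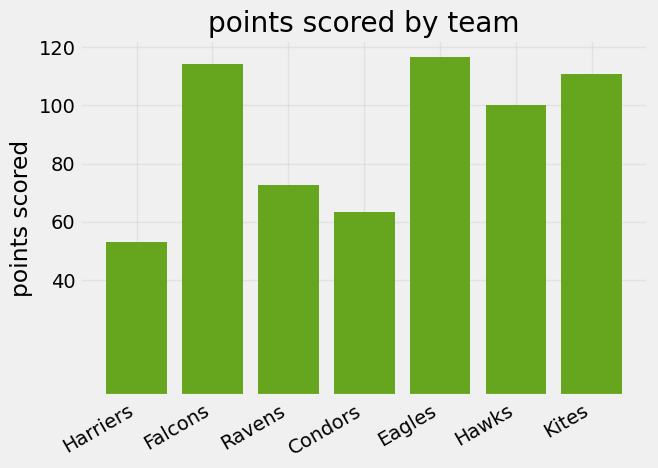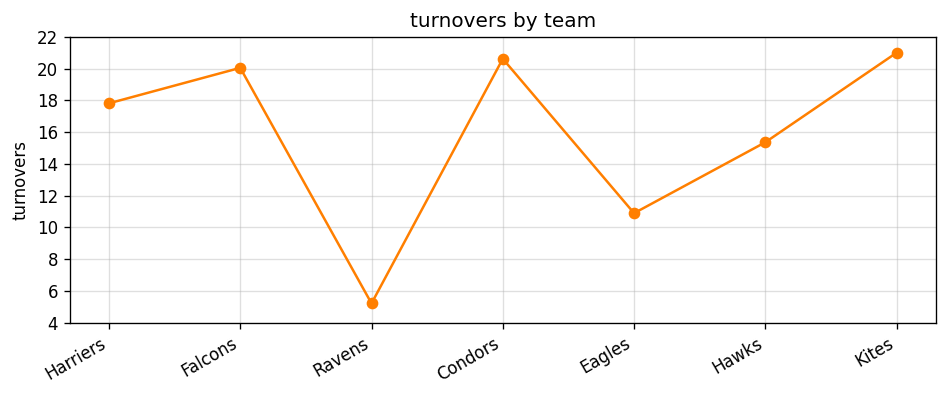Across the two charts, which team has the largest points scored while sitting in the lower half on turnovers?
Eagles

Chart 2 median turnovers ≈ 18; below-median teams: Ravens, Eagles, Hawks. Among those, Eagles has the highest points scored (≈ 120).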